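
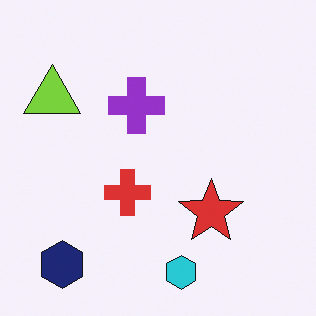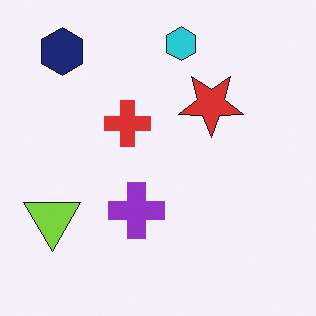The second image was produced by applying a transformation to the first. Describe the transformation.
The transformation is: flipped vertically (top ↔ bottom).

The cyan hexagon is in the bottom of the first image and the top of the second — shapes on opposite sides of the horizontal midline have swapped in a mirror flip.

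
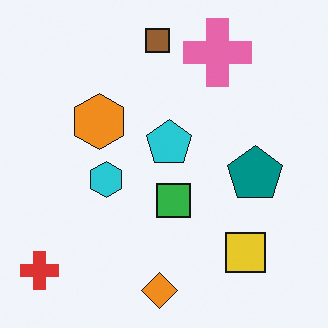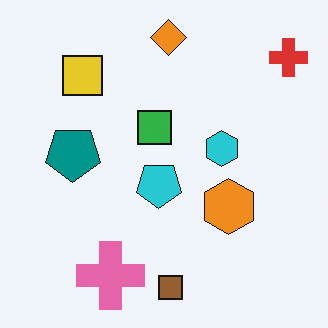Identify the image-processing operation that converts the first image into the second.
The transformation is: rotated 180°.

The red cross sits in the bottom-left of the first image and the top-right of the second — consistent with a whole-image 180° rotation.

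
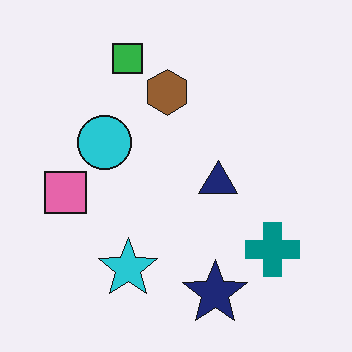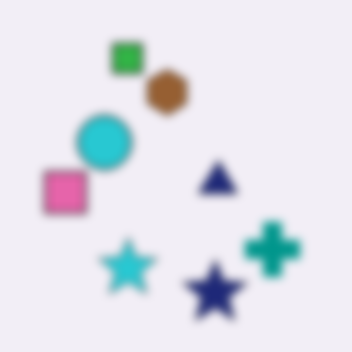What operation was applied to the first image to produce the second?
The image was noticeably gaussian-blurred.

Shape edges and outlines are uniformly softened across the whole image.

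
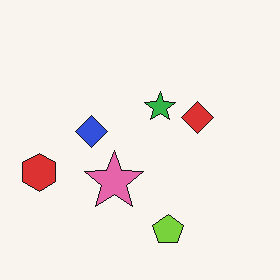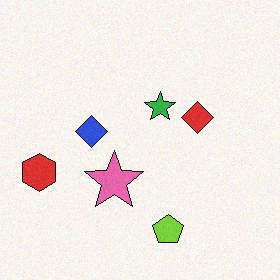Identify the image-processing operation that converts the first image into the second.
It was degraded with light additive noise.

Random speckle covers the whole image, including the flat background.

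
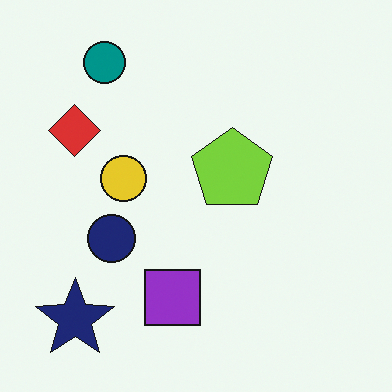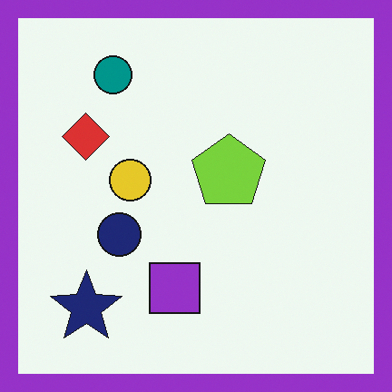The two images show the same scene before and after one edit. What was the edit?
Framed with a purple border.

A solid purple frame runs around the edge of the second image, with the content slightly shrunk inside it.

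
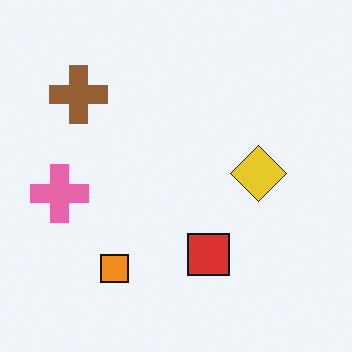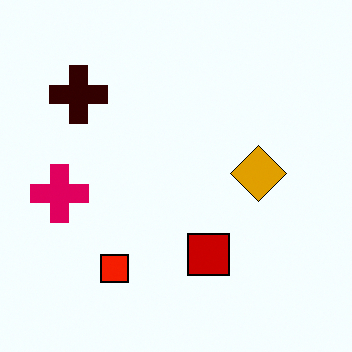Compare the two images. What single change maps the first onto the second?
The second image is the first boosted in contrast.

Tones are pushed away from mid-grey across the whole image — a global contrast change.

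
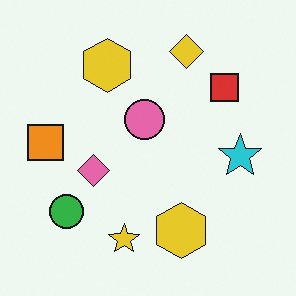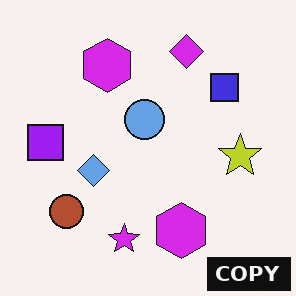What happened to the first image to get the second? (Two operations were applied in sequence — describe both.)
The transformation is: hue-shifted by a large amount, then watermarked with the text "COPY" in the lower-right corner.

Every shape's color has rotated by the same amount around the hue wheel — a uniform hue shift. A dark label reading "COPY" appears in the lower-right corner.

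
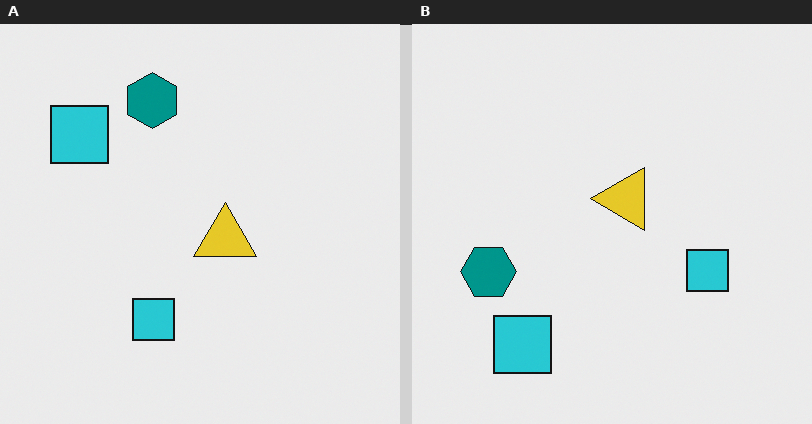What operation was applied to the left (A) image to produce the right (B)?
The transformation is: rotated 90° counter-clockwise.

The teal hexagon sits in the top of the left (A) image and the left of the right (B) — consistent with a whole-image 90° counter-clockwise rotation.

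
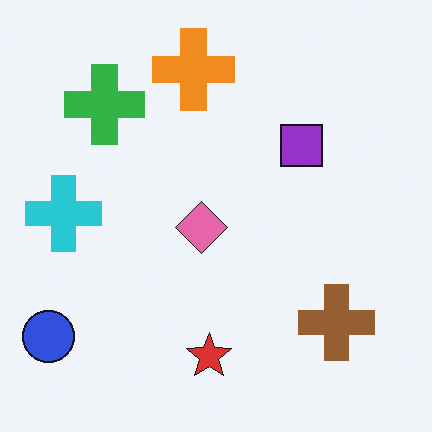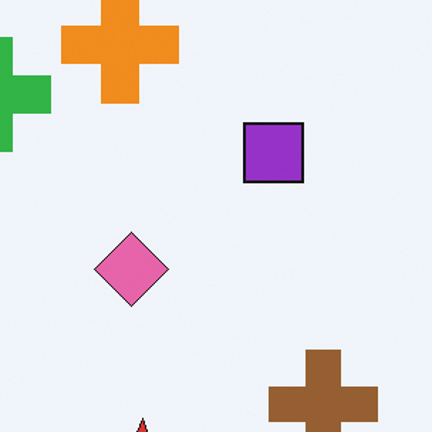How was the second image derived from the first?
The image was cropped slightly and scaled back up.

The visible shapes are larger and the field of view is narrower; shapes near the original edges may be partly or wholly outside the frame — a crop-and-rescale.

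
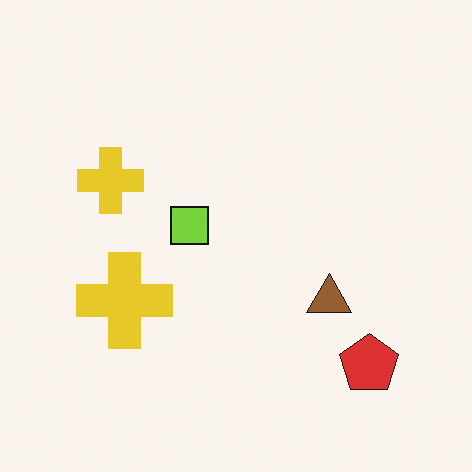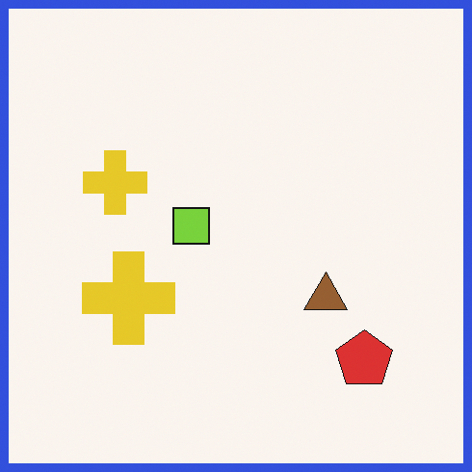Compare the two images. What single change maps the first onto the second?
This is the original image framed with a blue border.

A solid blue frame runs around the edge of the second image, with the content slightly shrunk inside it.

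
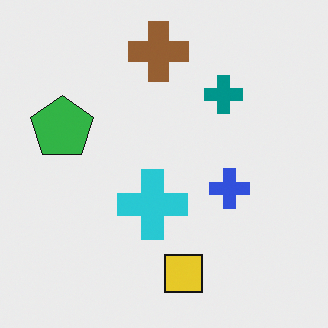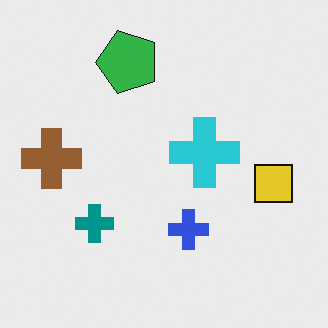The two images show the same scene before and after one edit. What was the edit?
The transformation is: transposed (reflected across the top-left ↔ bottom-right diagonal).

Shapes have swapped their row and column positions — what was in the top-right is now in the bottom-left — a diagonal reflection.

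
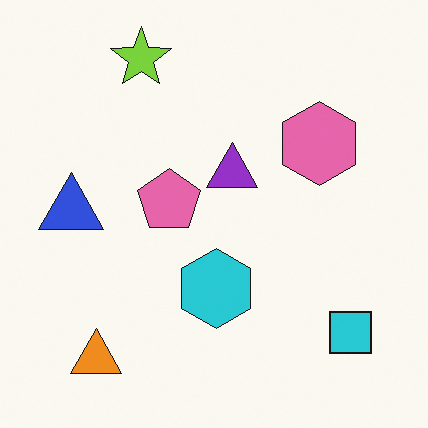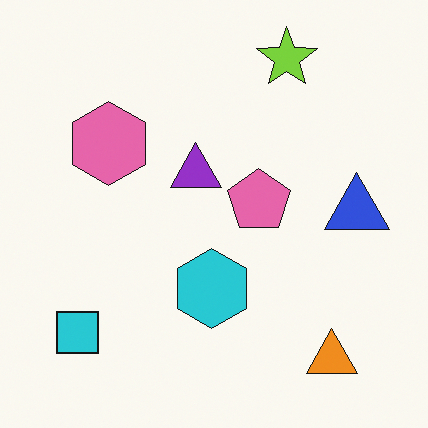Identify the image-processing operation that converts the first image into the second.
Flipped horizontally (left ↔ right).

The blue triangle is in the left of the first image and the right of the second — shapes on opposite sides of the vertical midline have swapped in a mirror flip.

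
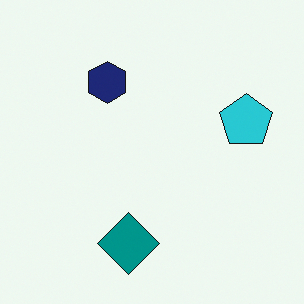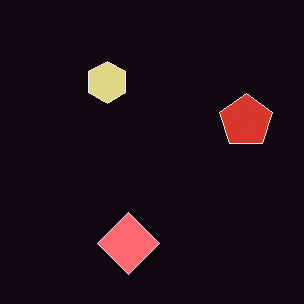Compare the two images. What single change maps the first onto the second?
The image was color-inverted (negative).

The light background has become dark and every shape's color is its complement — a photographic negative.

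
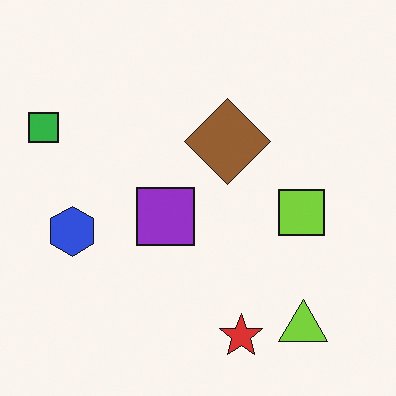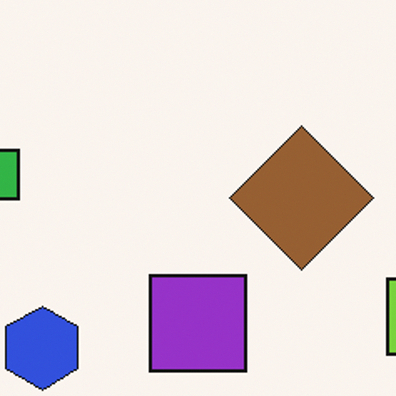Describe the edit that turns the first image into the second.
The second image is the first cropped tightly and scaled back up.

The visible shapes are larger and the field of view is narrower; shapes near the original edges may be partly or wholly outside the frame — a crop-and-rescale.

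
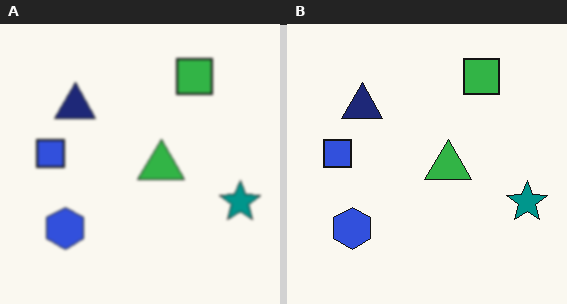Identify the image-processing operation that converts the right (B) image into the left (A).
Given a subtle gaussian blur.

Shape edges and outlines are uniformly softened across the whole image.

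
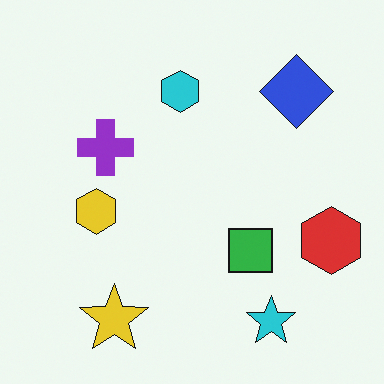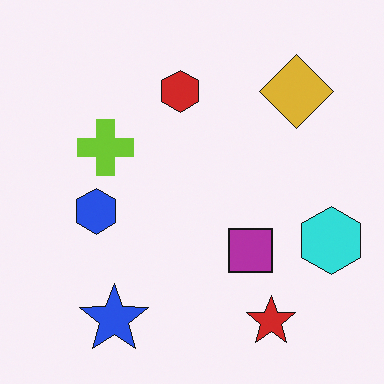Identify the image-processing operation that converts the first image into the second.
The second image is the first hue-shifted by a large amount.

Every shape's color has rotated by the same amount around the hue wheel — a uniform hue shift.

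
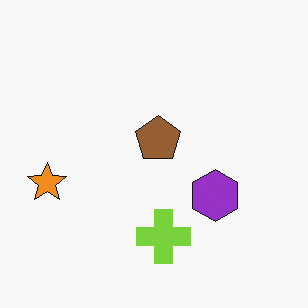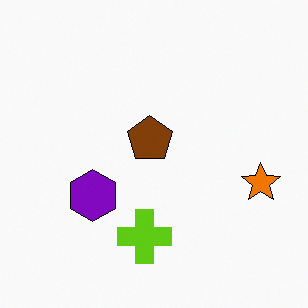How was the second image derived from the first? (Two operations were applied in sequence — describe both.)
It was flipped horizontally (left ↔ right), then given slightly increased contrast.

The orange star is in the left of the first image and the right of the second — shapes on opposite sides of the vertical midline have swapped in a mirror flip. Tones are pushed away from mid-grey across the whole image — a global contrast change.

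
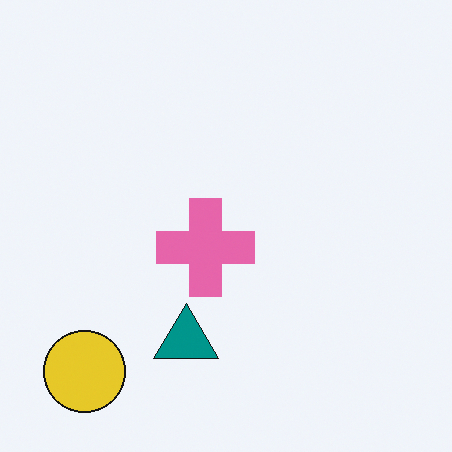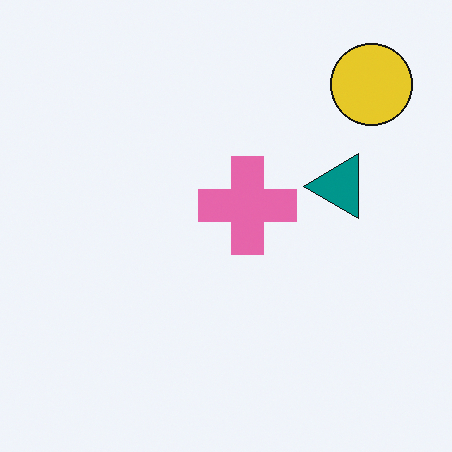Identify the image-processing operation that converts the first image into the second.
The transformation is: transposed (reflected across the top-left ↔ bottom-right diagonal).

Shapes have swapped their row and column positions — what was in the top-right is now in the bottom-left — a diagonal reflection.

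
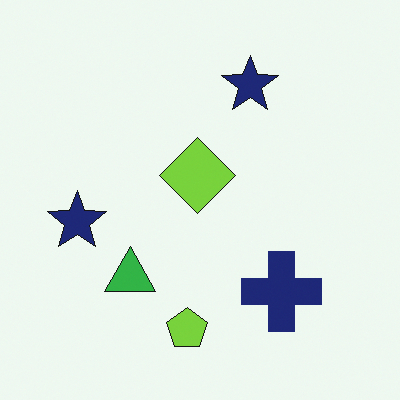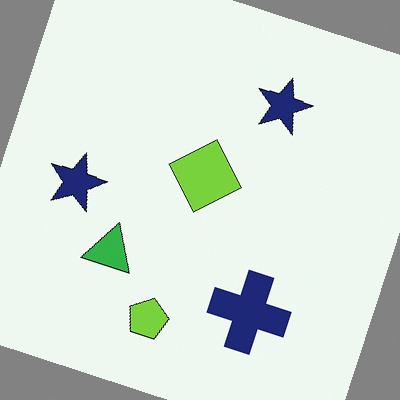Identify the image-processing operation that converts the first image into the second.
The image was rotated clockwise by a clearly visible amount.

Every shape is tilted by the same angle and the image corners show triangular fill wedges — a whole-image rotation by a non-right angle.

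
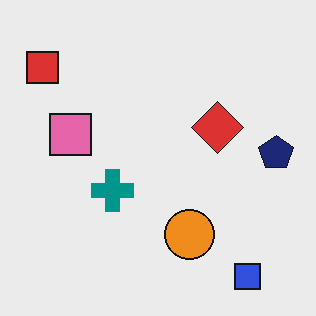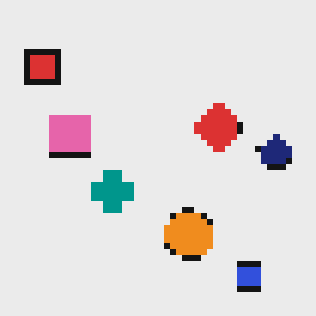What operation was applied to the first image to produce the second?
The transformation is: moderately pixelated.

Shapes are reduced to large square blocks; fine edges and outlines are lost — a downscale-then-upscale (mosaic) effect.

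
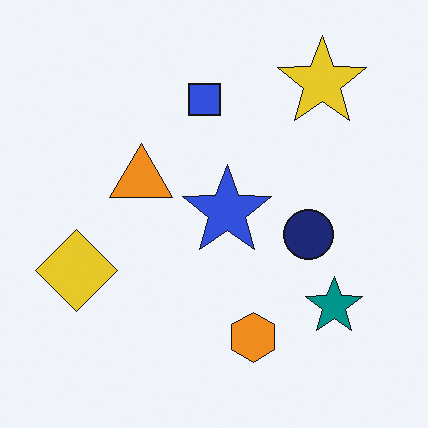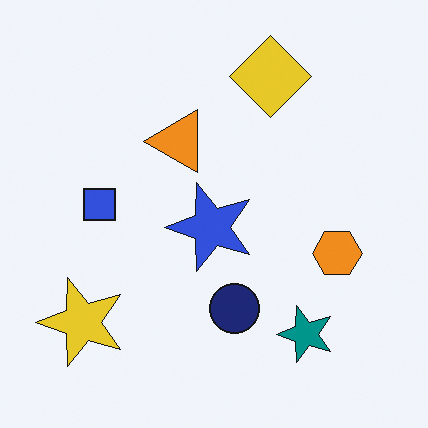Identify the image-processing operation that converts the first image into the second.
It was transposed (reflected across the top-left ↔ bottom-right diagonal).

Shapes have swapped their row and column positions — what was in the top-right is now in the bottom-left — a diagonal reflection.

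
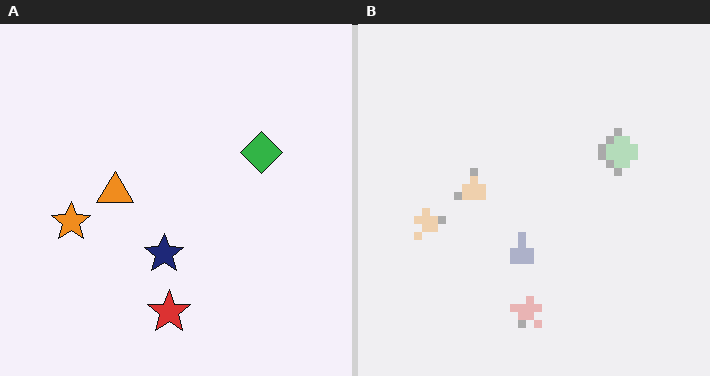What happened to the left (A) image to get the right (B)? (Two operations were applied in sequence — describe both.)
The image was washed out (contrast reduced), then pixelated into visible square blocks.

Tones are pushed toward mid-grey across the whole image — a global contrast change. Shapes are reduced to large square blocks; fine edges and outlines are lost — a downscale-then-upscale (mosaic) effect.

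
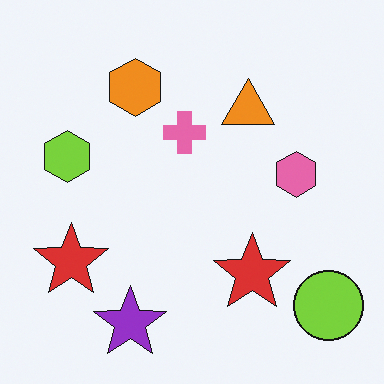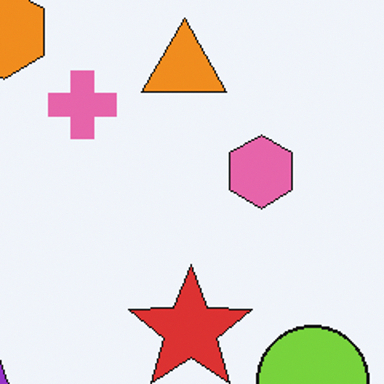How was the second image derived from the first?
This is the original image cropped to a modestly smaller region and rescaled.

The visible shapes are larger and the field of view is narrower; shapes near the original edges may be partly or wholly outside the frame — a crop-and-rescale.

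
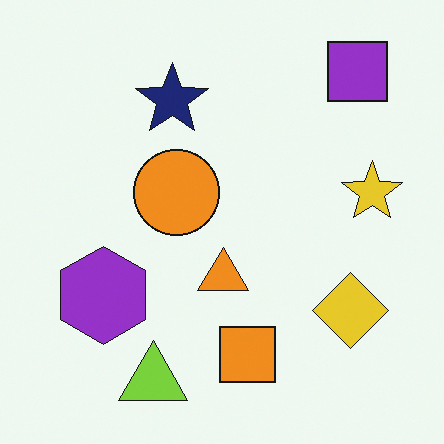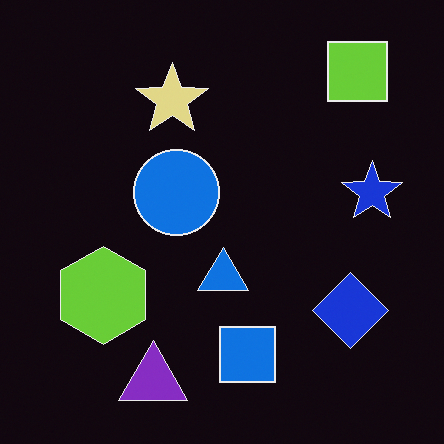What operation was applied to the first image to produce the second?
Color-inverted (negative).

The light background has become dark and every shape's color is its complement — a photographic negative.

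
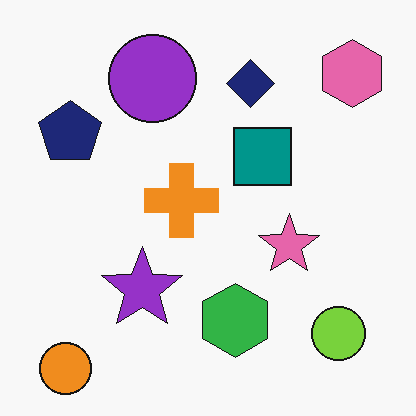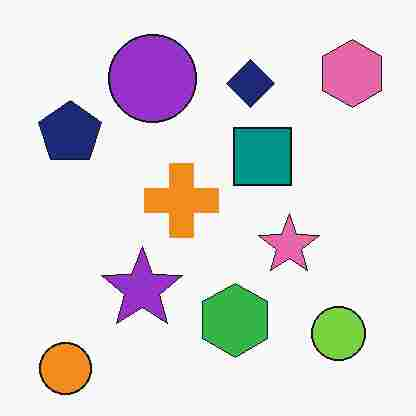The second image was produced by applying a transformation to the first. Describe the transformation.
The image was heavily JPEG-compressed with obvious blocking artifacts.

Blocky 8×8 compression artifacts appear around shape edges and the flat background shows ringing — characteristic JPEG degradation.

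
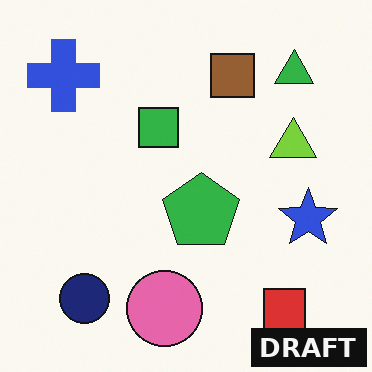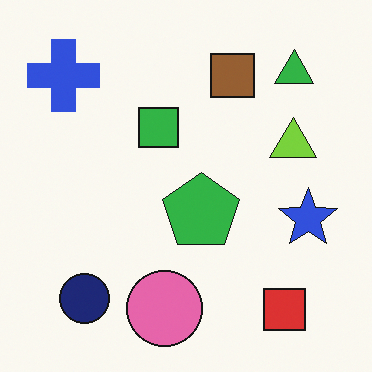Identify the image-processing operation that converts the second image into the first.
Watermarked with the text "DRAFT" in the lower-right corner.

A dark label reading "DRAFT" appears in the lower-right corner.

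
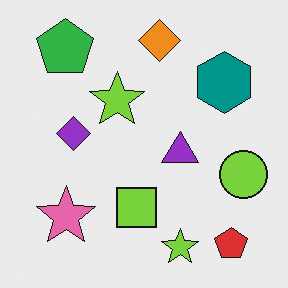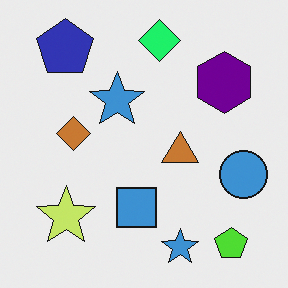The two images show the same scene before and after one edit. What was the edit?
This is the original image hue-shifted by a moderate amount.

Every shape's color has rotated by the same amount around the hue wheel — a uniform hue shift.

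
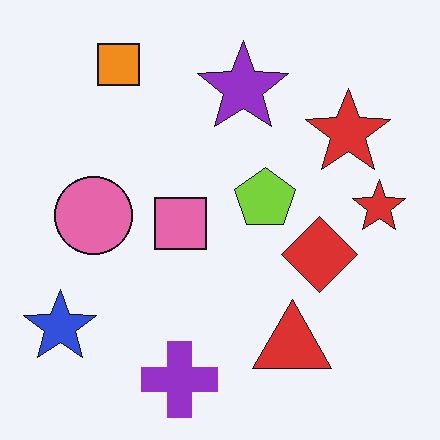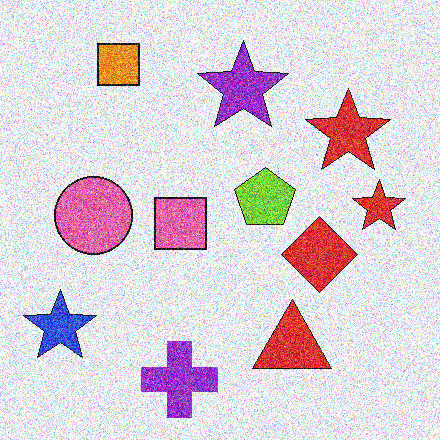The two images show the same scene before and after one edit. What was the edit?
The image was degraded with strong gaussian noise.

Random speckle covers the whole image, including the flat background.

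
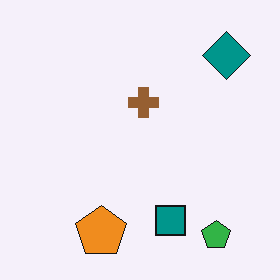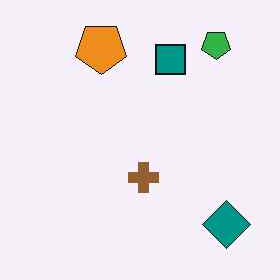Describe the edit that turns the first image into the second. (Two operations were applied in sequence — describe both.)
The second image is the first JPEG-compressed with visible artifacts, then flipped vertically (top ↔ bottom).

Blocky 8×8 compression artifacts appear around shape edges and the flat background shows ringing — characteristic JPEG degradation. The green pentagon is in the bottom-right of the first image and the top-right of the second — shapes on opposite sides of the horizontal midline have swapped in a mirror flip.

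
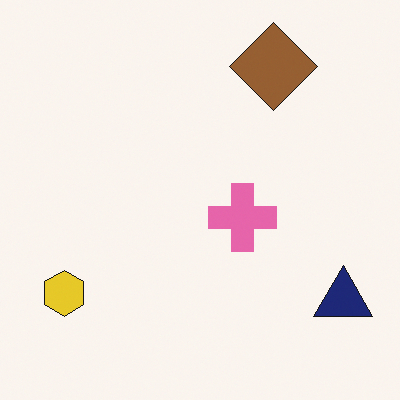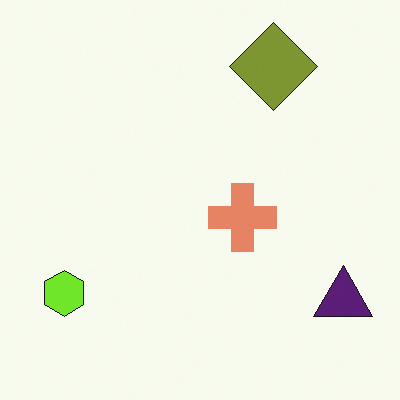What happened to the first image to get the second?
The second image is the first hue-shifted slightly.

Every shape's color has rotated by the same amount around the hue wheel — a uniform hue shift.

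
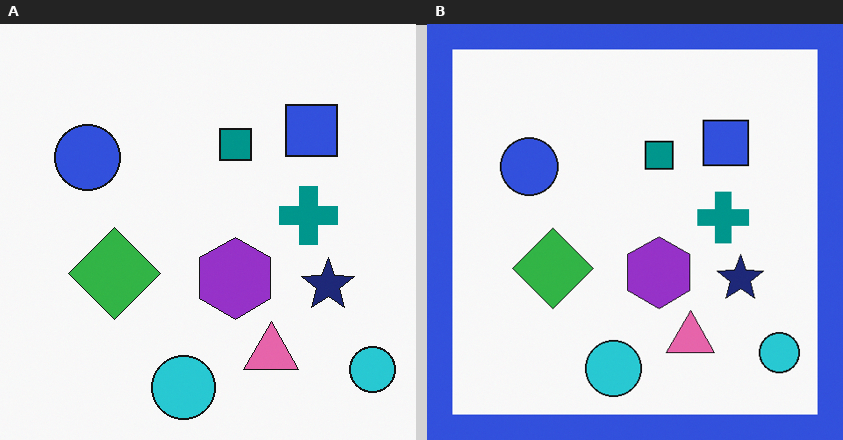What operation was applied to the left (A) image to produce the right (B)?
Framed with a blue border.

A solid blue frame runs around the edge of the right (B) image, with the content slightly shrunk inside it.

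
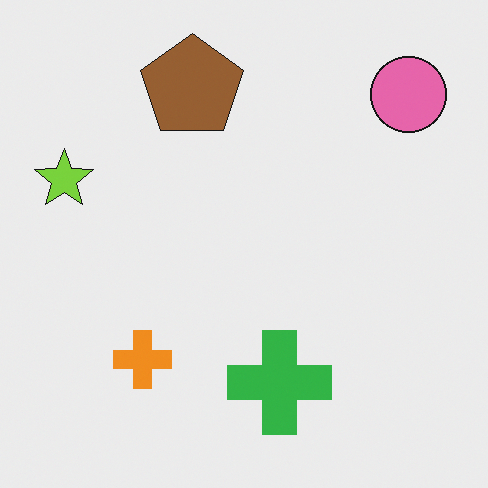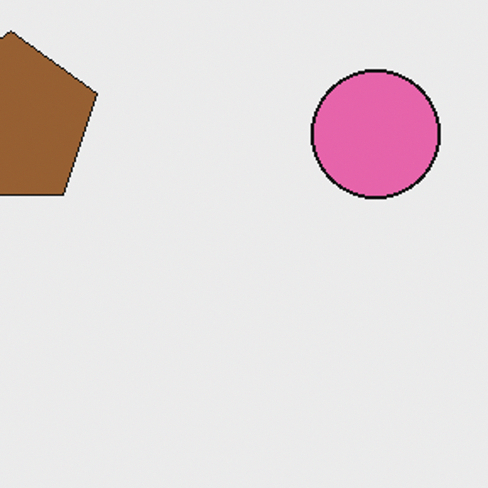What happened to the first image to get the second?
This is the original image cropped to a noticeably smaller region and rescaled.

The visible shapes are larger and the field of view is narrower; shapes near the original edges may be partly or wholly outside the frame — a crop-and-rescale.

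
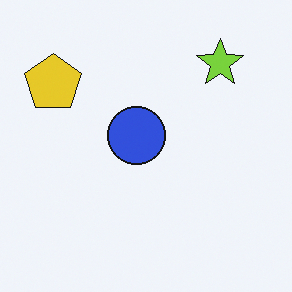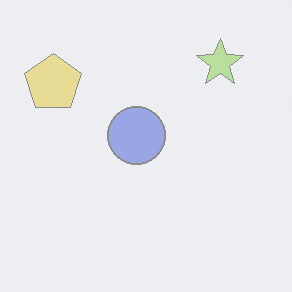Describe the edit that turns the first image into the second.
It was washed out (contrast reduced).

Tones are pushed toward mid-grey across the whole image — a global contrast change.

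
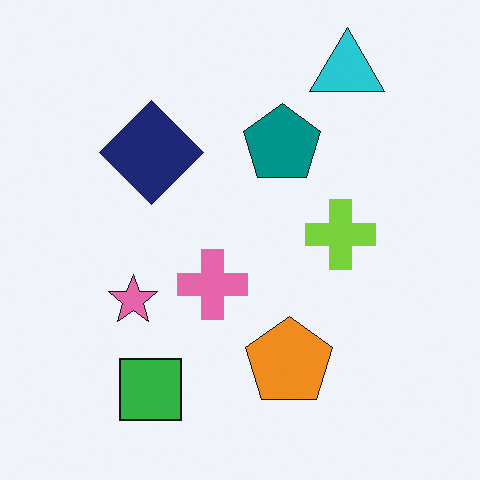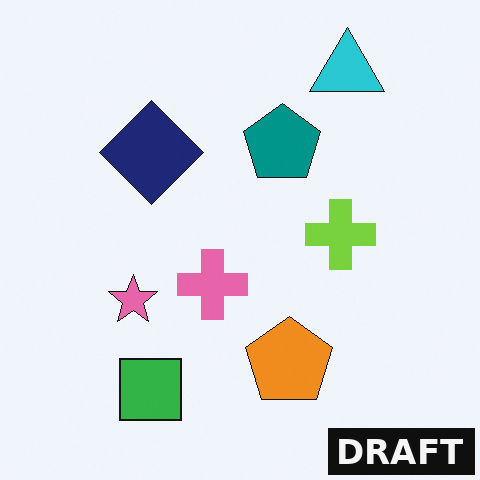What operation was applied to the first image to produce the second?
It was watermarked with the text "DRAFT" in the lower-right corner.

A dark label reading "DRAFT" appears in the lower-right corner.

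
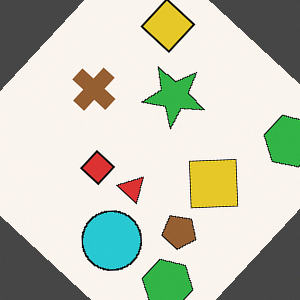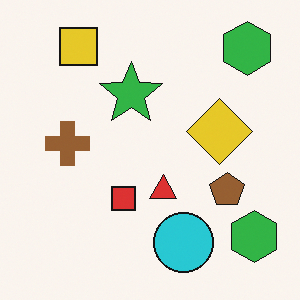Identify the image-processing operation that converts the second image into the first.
The image was rotated clockwise by a large amount — several tens of degrees.

Every shape is tilted by the same angle and the image corners show triangular fill wedges — a whole-image rotation by a non-right angle.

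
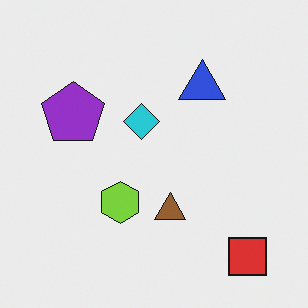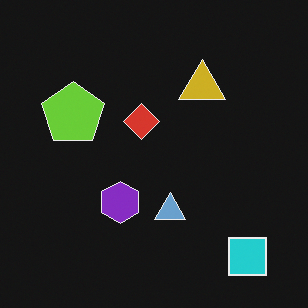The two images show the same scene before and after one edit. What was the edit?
The second image is the first color-inverted (negative).

The light background has become dark and every shape's color is its complement — a photographic negative.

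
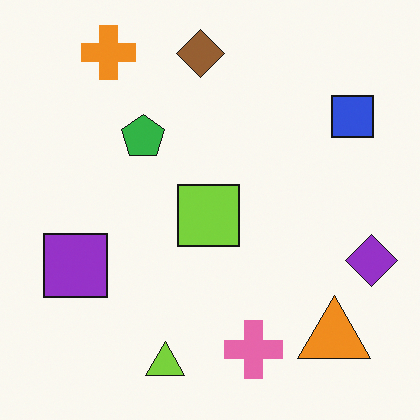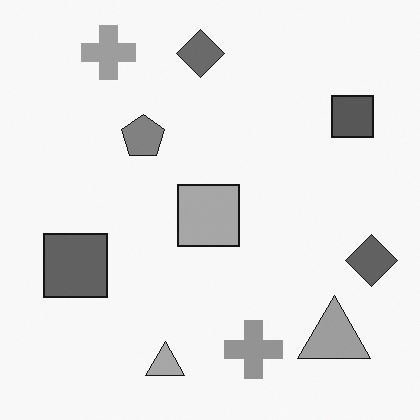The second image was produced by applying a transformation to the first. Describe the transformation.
The image was converted to grayscale.

All color is removed — every shape is now a shade of grey.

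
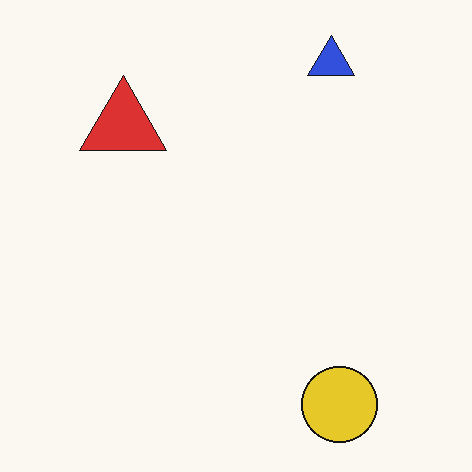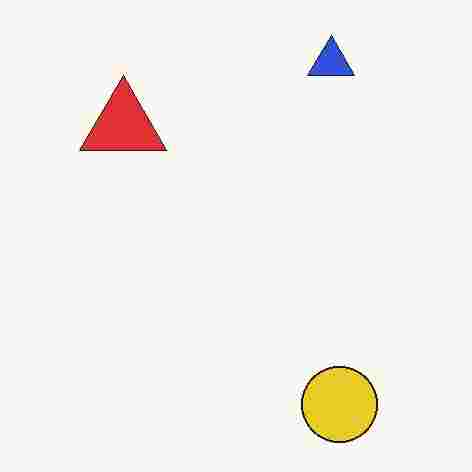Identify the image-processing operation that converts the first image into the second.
This is the original image degraded with heavy JPEG compression.

Blocky 8×8 compression artifacts appear around shape edges and the flat background shows ringing — characteristic JPEG degradation.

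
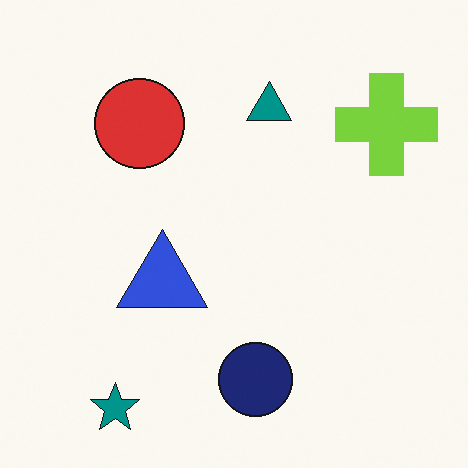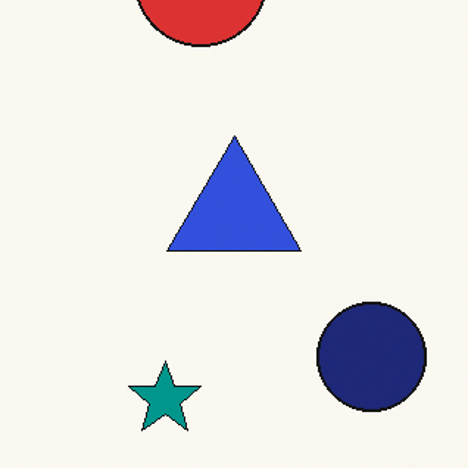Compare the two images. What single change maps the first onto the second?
Cropped slightly and scaled back up.

The visible shapes are larger and the field of view is narrower; shapes near the original edges may be partly or wholly outside the frame — a crop-and-rescale.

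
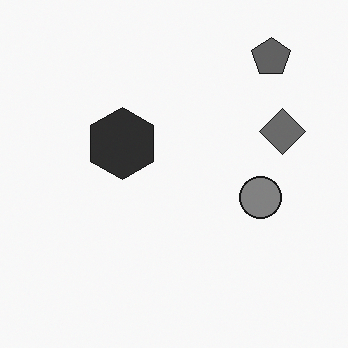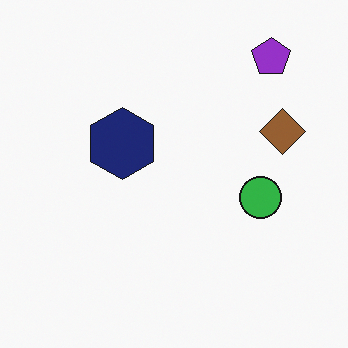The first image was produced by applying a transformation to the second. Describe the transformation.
The transformation is: converted to grayscale.

All color is removed — every shape is now a shade of grey.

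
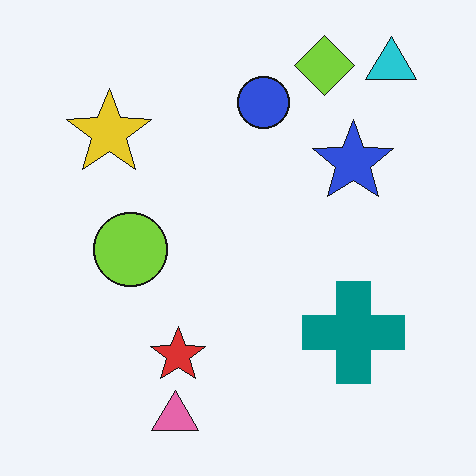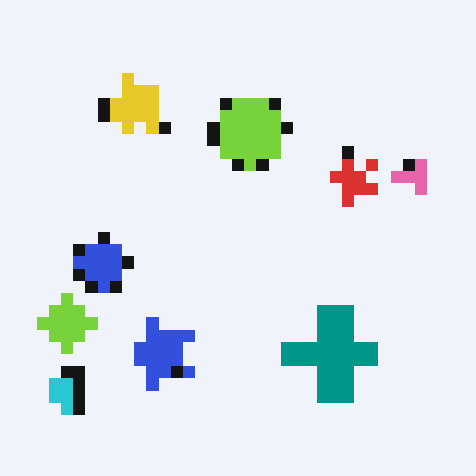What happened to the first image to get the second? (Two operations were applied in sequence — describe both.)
It was transposed (reflected across the top-left ↔ bottom-right diagonal), then coarsely pixelated.

Shapes have swapped their row and column positions — what was in the top-right is now in the bottom-left — a diagonal reflection. Shapes are reduced to large square blocks; fine edges and outlines are lost — a downscale-then-upscale (mosaic) effect.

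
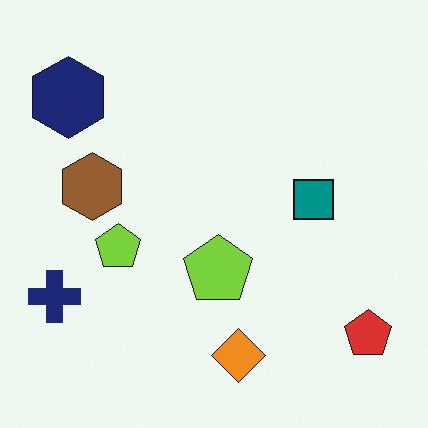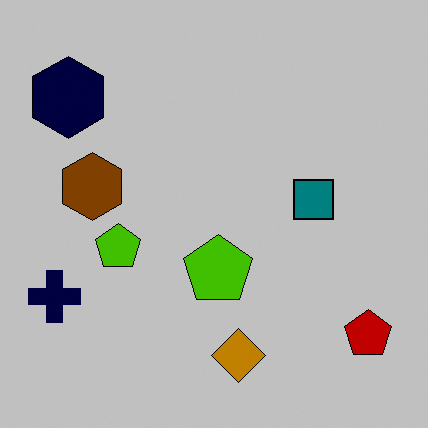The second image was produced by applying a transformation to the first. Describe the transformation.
Heavily posterized to just a handful of flat colors.

Each flat color has snapped to a coarser quantized level — most visibly, the near-white background has dropped to a flat grey.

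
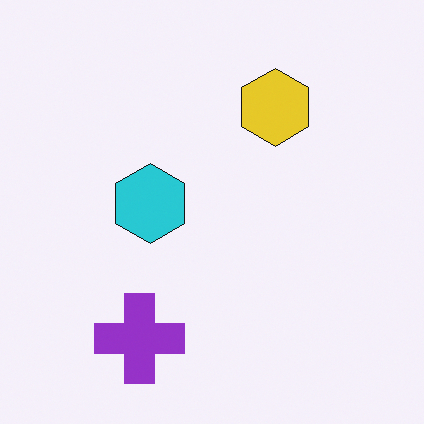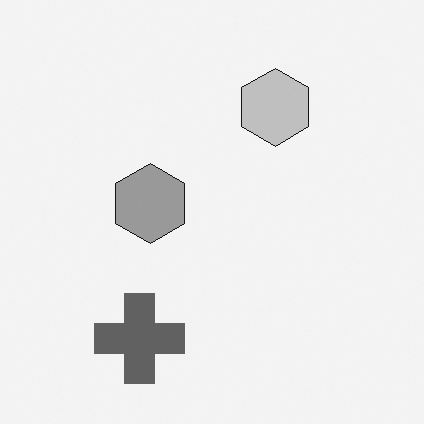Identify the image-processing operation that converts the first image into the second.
It was converted to grayscale.

All color is removed — every shape is now a shade of grey.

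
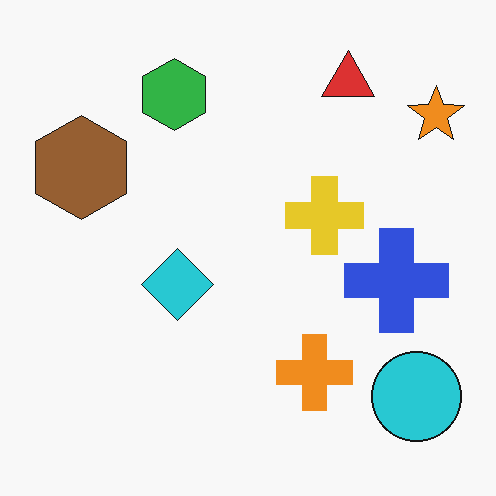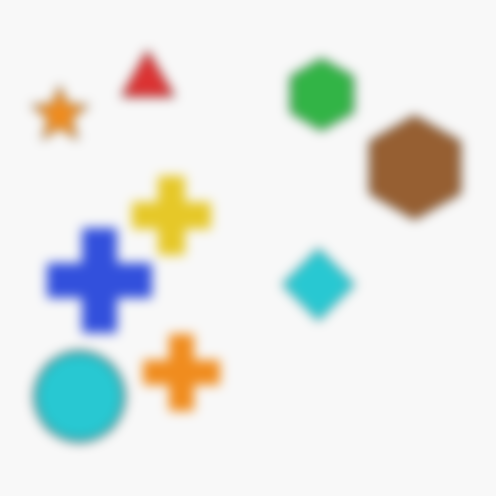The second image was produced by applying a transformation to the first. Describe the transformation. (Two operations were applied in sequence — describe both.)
The transformation is: heavily blurred, then flipped horizontally (left ↔ right).

Shape edges and outlines are uniformly softened across the whole image. The orange star is in the top-right of the first image and the top-left of the second — shapes on opposite sides of the vertical midline have swapped in a mirror flip.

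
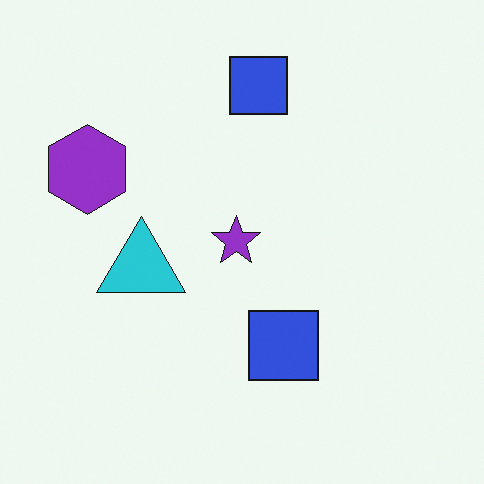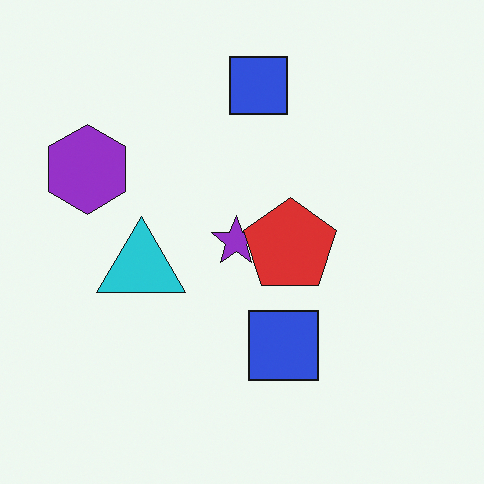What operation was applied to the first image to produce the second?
The second image is the first overlaid with an additional red pentagon.

A red pentagon appears in the second image that is absent from the first.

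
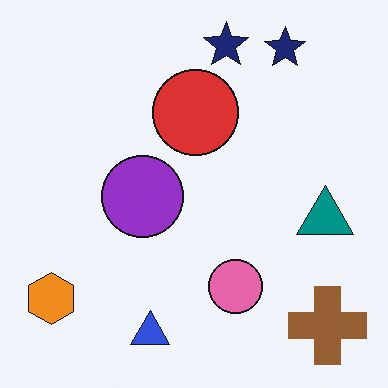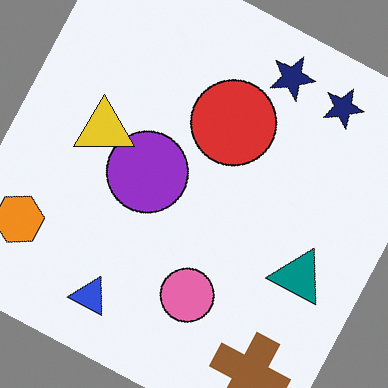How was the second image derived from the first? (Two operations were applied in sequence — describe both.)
The image was rotated clockwise by a clearly visible amount, then overlaid with an additional yellow triangle.

Every shape is tilted by the same angle and the image corners show triangular fill wedges — a whole-image rotation by a non-right angle. A yellow triangle appears in the second image that is absent from the first.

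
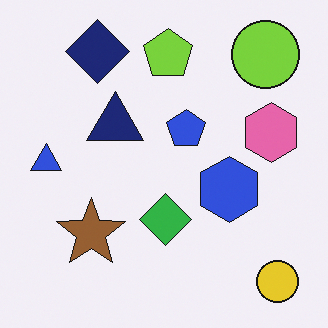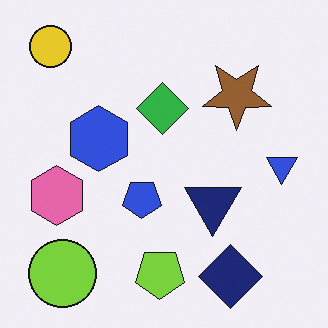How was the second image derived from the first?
The second image is the first rotated 180°.

The yellow circle sits in the bottom-right of the first image and the top-left of the second — consistent with a whole-image 180° rotation.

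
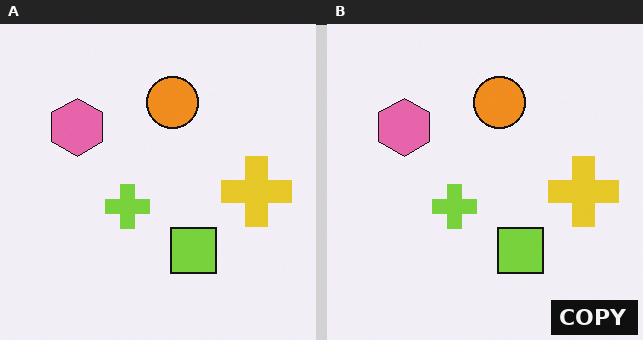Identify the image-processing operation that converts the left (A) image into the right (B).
The image was watermarked with the text "COPY" in the lower-right corner.

A dark label reading "COPY" appears in the lower-right corner.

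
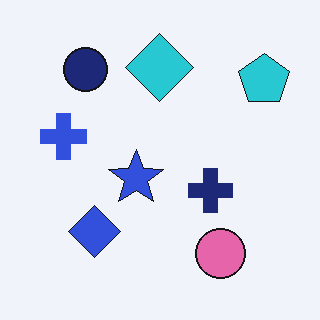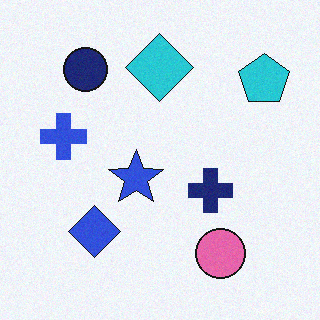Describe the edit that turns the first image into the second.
Degraded with light additive noise.

Random speckle covers the whole image, including the flat background.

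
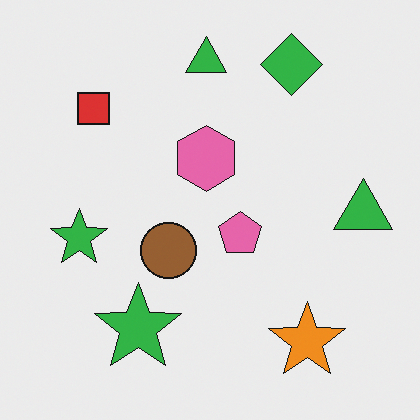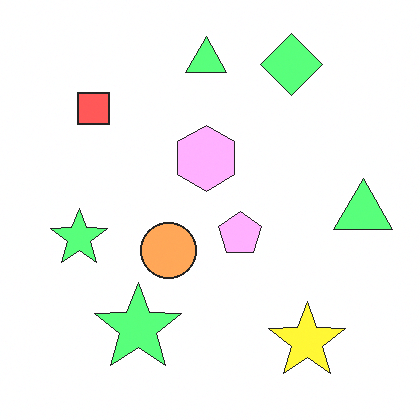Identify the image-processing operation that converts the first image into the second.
The second image is the first noticeably brightened.

Every pixel — background and shapes alike — is uniformly brightened.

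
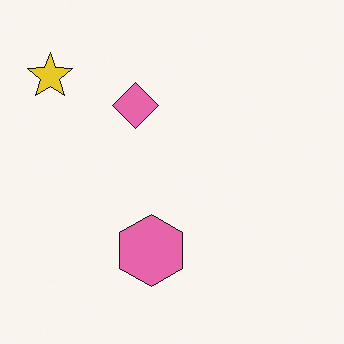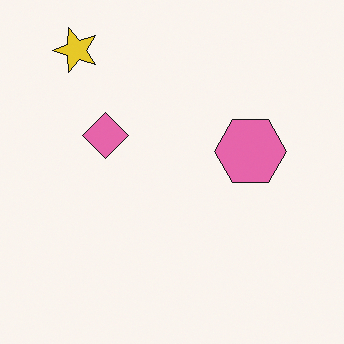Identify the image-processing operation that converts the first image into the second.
The transformation is: transposed (reflected across the top-left ↔ bottom-right diagonal).

Shapes have swapped their row and column positions — what was in the top-right is now in the bottom-left — a diagonal reflection.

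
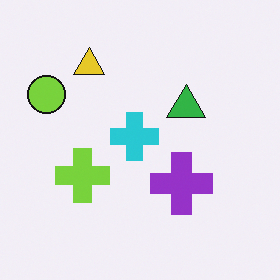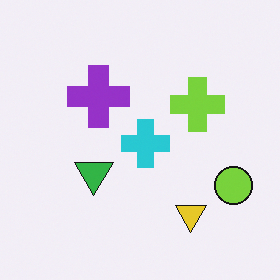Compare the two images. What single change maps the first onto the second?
The transformation is: rotated 180°.

The lime circle sits in the left of the first image and the right of the second — consistent with a whole-image 180° rotation.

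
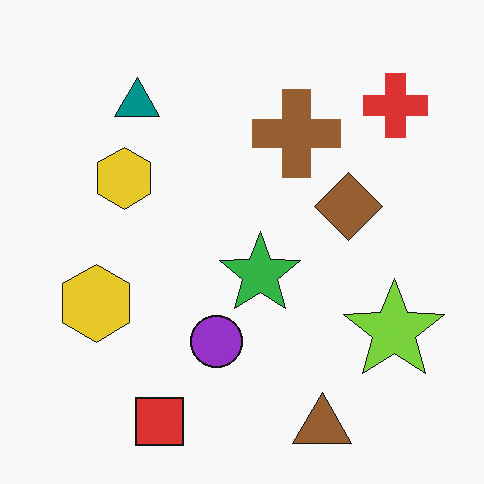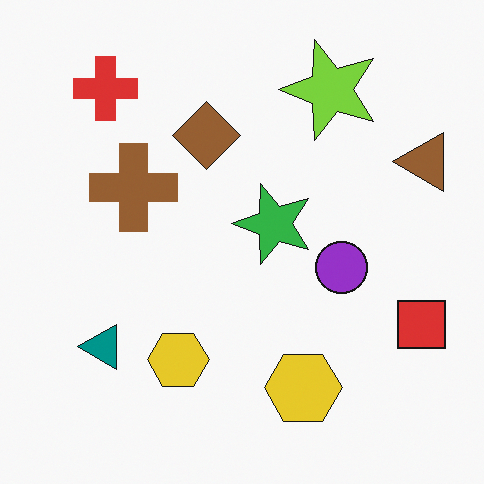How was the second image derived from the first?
The transformation is: rotated 90° counter-clockwise.

The red cross sits in the top-right of the first image and the top-left of the second — consistent with a whole-image 90° counter-clockwise rotation.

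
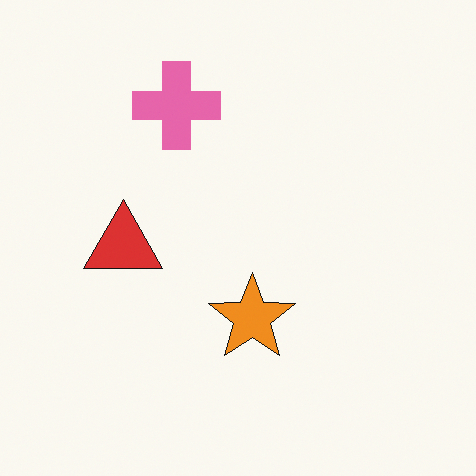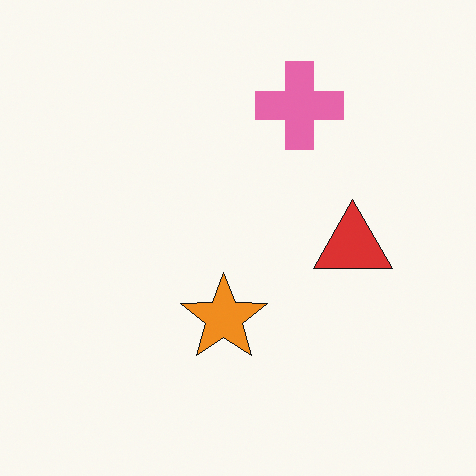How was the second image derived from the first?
The second image is the first flipped horizontally (left ↔ right).

The red triangle is in the left of the first image and the right of the second — shapes on opposite sides of the vertical midline have swapped in a mirror flip.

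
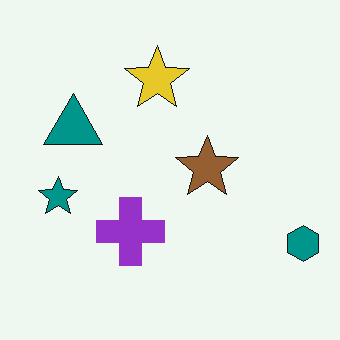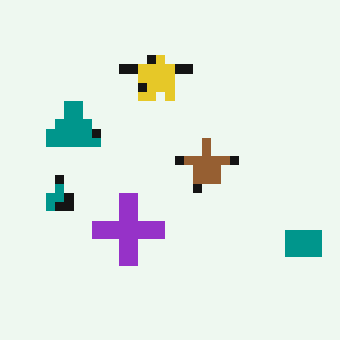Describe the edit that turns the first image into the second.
This is the original image coarsely pixelated.

Shapes are reduced to large square blocks; fine edges and outlines are lost — a downscale-then-upscale (mosaic) effect.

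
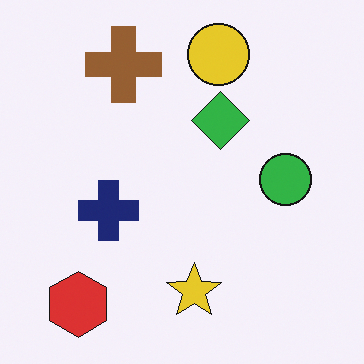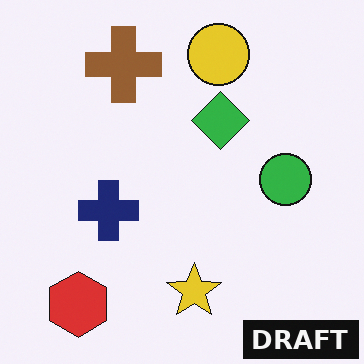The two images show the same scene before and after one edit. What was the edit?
This is the original image watermarked with the text "DRAFT" in the lower-right corner.

A dark label reading "DRAFT" appears in the lower-right corner.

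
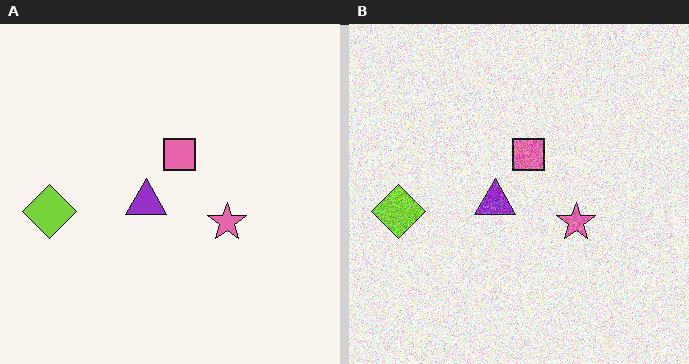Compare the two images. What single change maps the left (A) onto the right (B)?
Degraded with strong gaussian noise.

Random speckle covers the whole image, including the flat background.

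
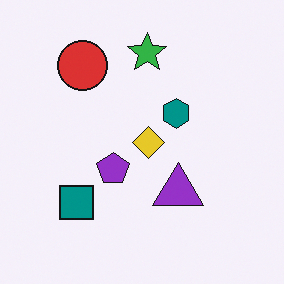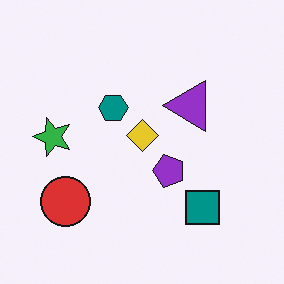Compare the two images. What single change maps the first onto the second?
The image was rotated 90° counter-clockwise.

The red circle sits in the top-left of the first image and the bottom-left of the second — consistent with a whole-image 90° counter-clockwise rotation.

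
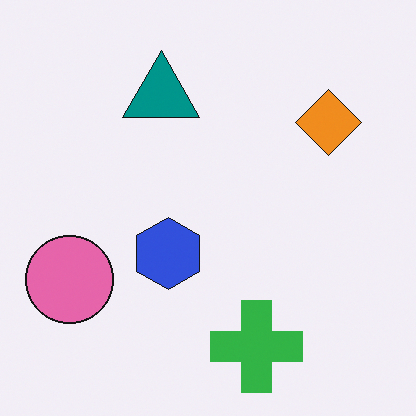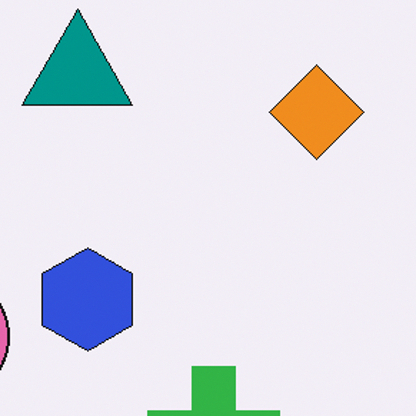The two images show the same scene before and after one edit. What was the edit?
Cropped to a modestly smaller region and rescaled.

The visible shapes are larger and the field of view is narrower; shapes near the original edges may be partly or wholly outside the frame — a crop-and-rescale.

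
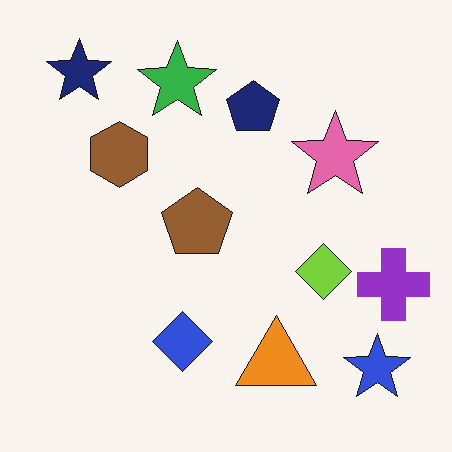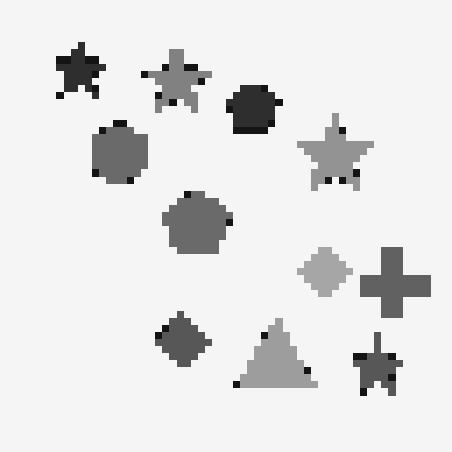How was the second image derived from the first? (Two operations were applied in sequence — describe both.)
The image was converted to grayscale, then moderately pixelated.

All color is removed — every shape is now a shade of grey. Shapes are reduced to large square blocks; fine edges and outlines are lost — a downscale-then-upscale (mosaic) effect.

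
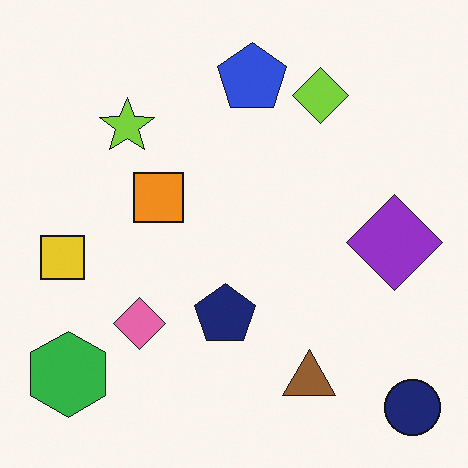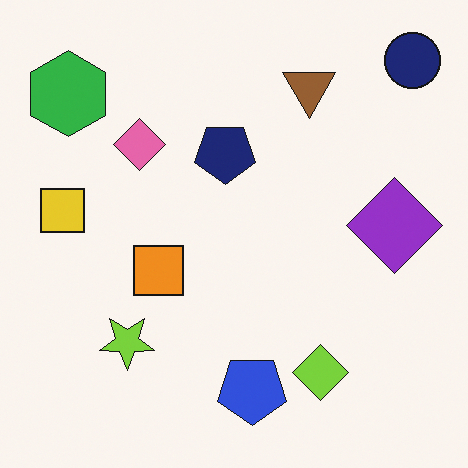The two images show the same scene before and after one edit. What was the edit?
The image was flipped vertically (top ↔ bottom).

The navy circle is in the bottom-right of the first image and the top-right of the second — shapes on opposite sides of the horizontal midline have swapped in a mirror flip.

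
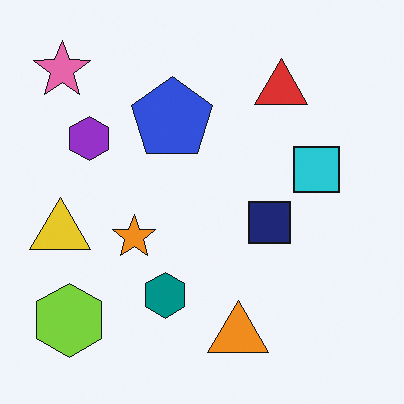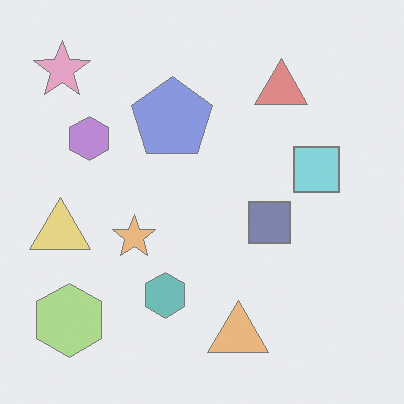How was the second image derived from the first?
This is the original image given much lower contrast.

Tones are pushed toward mid-grey across the whole image — a global contrast change.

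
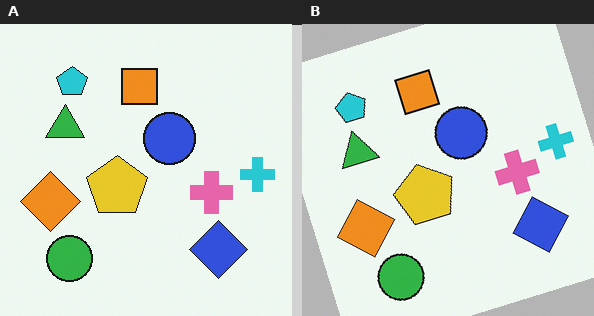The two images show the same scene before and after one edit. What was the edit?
This is the original image rotated counter-clockwise by a moderate amount.

Every shape is tilted by the same angle and the image corners show triangular fill wedges — a whole-image rotation by a non-right angle.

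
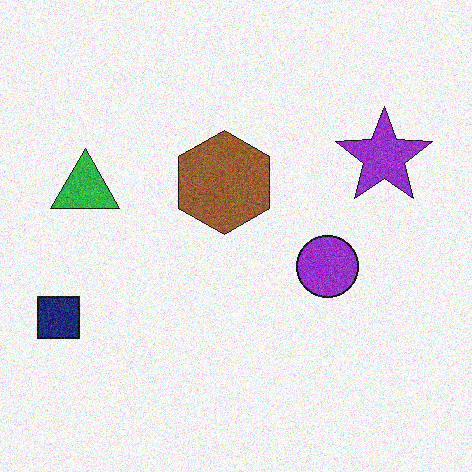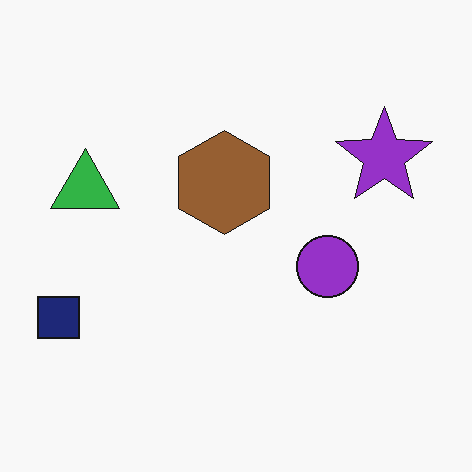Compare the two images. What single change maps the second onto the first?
This is the original image degraded with visible gaussian noise.

Random speckle covers the whole image, including the flat background.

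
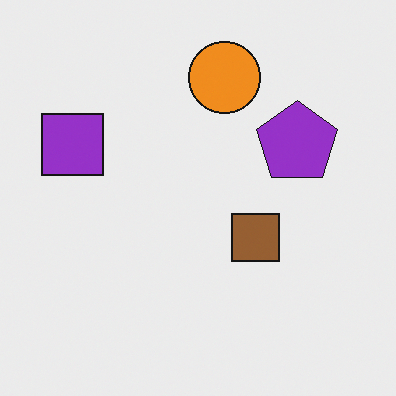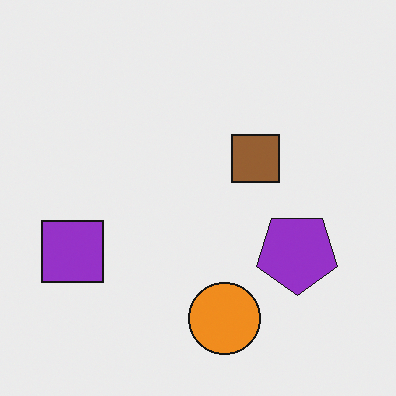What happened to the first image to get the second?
The image was flipped vertically (top ↔ bottom).

The orange circle is in the top of the first image and the bottom of the second — shapes on opposite sides of the horizontal midline have swapped in a mirror flip.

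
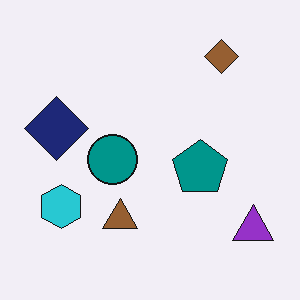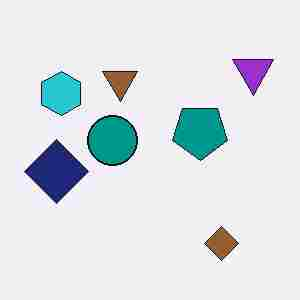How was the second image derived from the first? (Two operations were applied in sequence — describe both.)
Flipped vertically (top ↔ bottom), then heavily JPEG-compressed with obvious blocking artifacts.

The brown diamond is in the top-right of the first image and the bottom-right of the second — shapes on opposite sides of the horizontal midline have swapped in a mirror flip. Blocky 8×8 compression artifacts appear around shape edges and the flat background shows ringing — characteristic JPEG degradation.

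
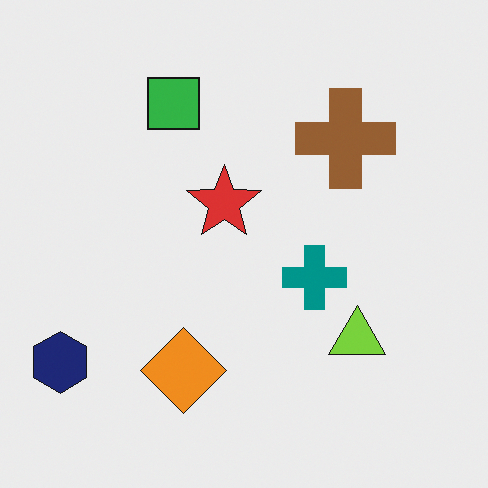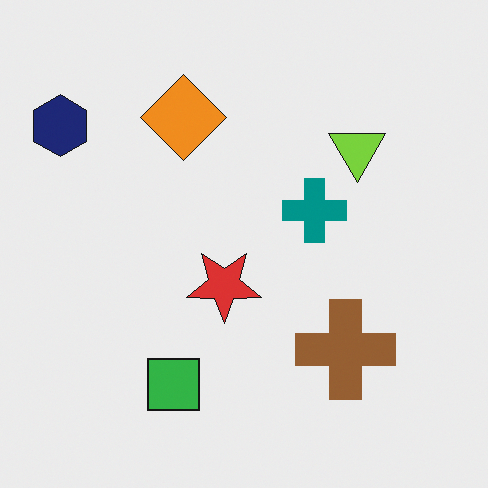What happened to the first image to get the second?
The image was flipped vertically (top ↔ bottom).

The green square is in the top of the first image and the bottom of the second — shapes on opposite sides of the horizontal midline have swapped in a mirror flip.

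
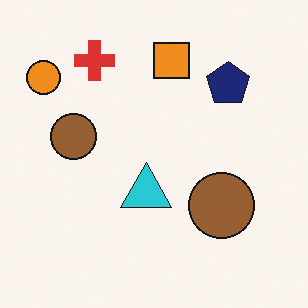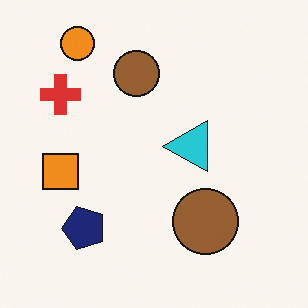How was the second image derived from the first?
This is the original image transposed (reflected across the top-left ↔ bottom-right diagonal).

Shapes have swapped their row and column positions — what was in the top-right is now in the bottom-left — a diagonal reflection.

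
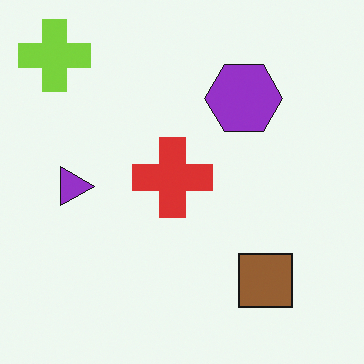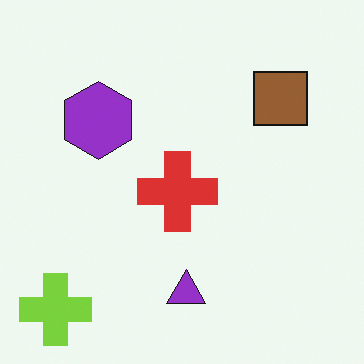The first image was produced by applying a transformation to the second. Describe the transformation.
The transformation is: rotated 90° clockwise.

The lime cross sits in the bottom-left of the second image and the top-left of the first — consistent with a whole-image 90° clockwise rotation.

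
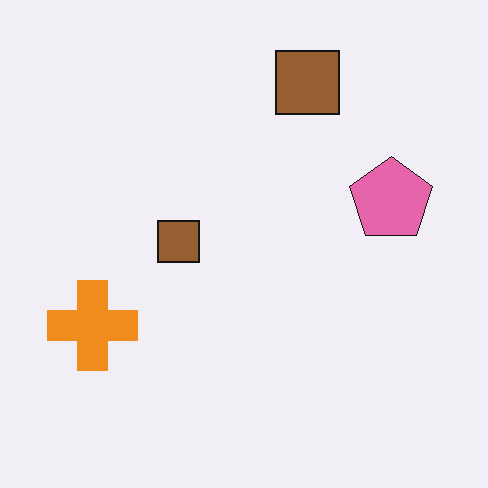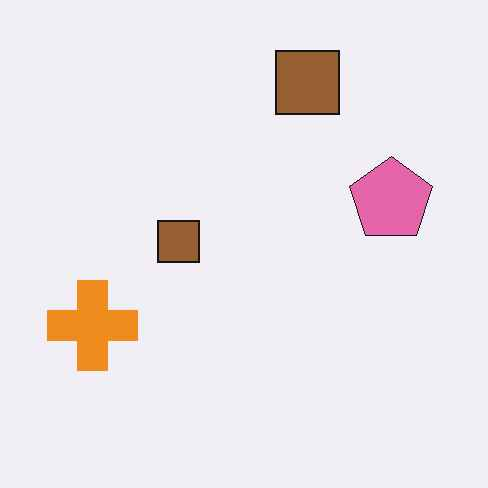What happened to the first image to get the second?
The second image is the first JPEG-compressed with visible artifacts.

Blocky 8×8 compression artifacts appear around shape edges and the flat background shows ringing — characteristic JPEG degradation.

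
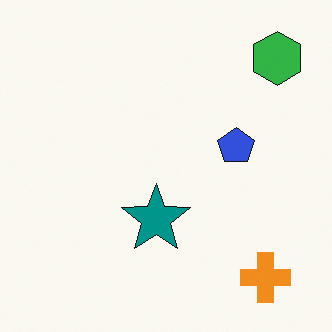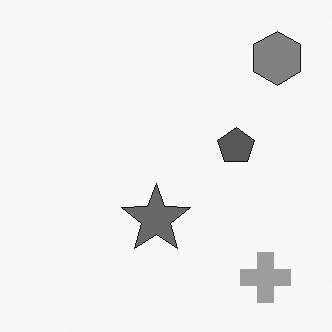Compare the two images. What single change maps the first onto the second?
The second image is the first converted to grayscale.

All color is removed — every shape is now a shade of grey.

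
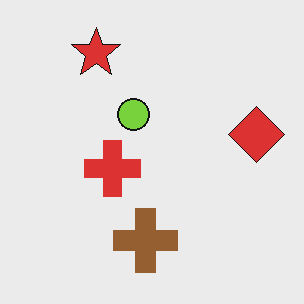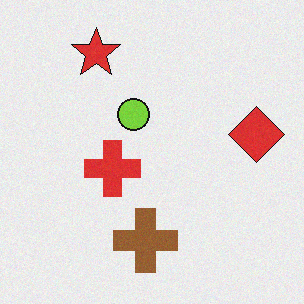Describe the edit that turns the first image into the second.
This is the original image degraded with light additive noise.

Random speckle covers the whole image, including the flat background.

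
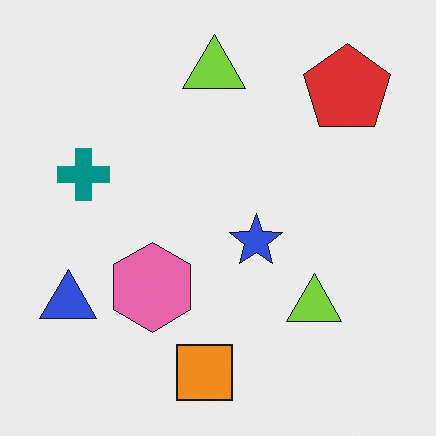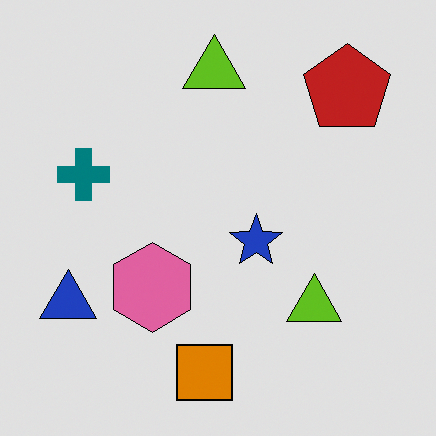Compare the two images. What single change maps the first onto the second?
Posterized to a reduced palette.

Each flat color has snapped to a coarser quantized level — most visibly, the near-white background has dropped to a flat grey.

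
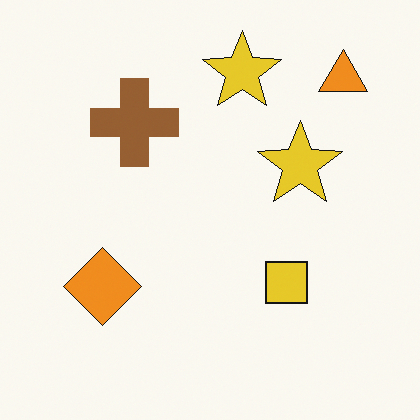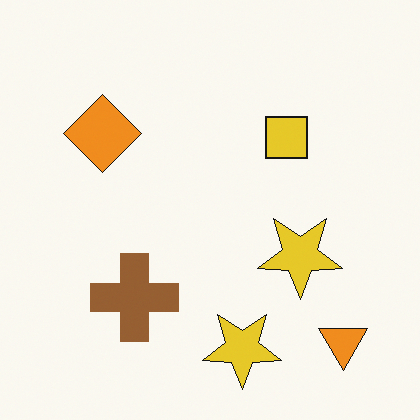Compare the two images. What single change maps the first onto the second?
This is the original image flipped vertically (top ↔ bottom).

The orange triangle is in the top-right of the first image and the bottom-right of the second — shapes on opposite sides of the horizontal midline have swapped in a mirror flip.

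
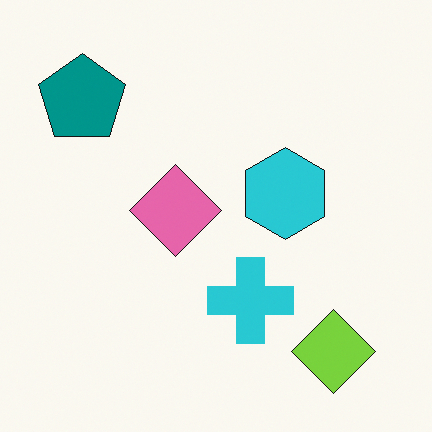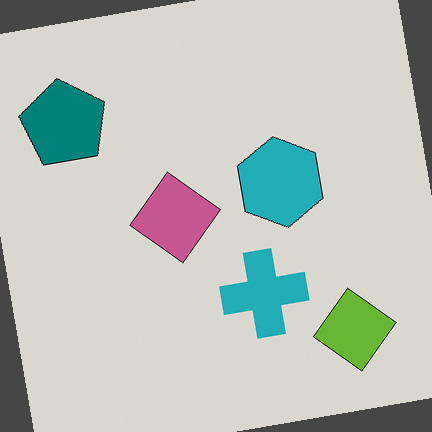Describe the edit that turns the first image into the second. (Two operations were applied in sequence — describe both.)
Darkened a little, then rotated counter-clockwise by a few degrees.

Every pixel — background and shapes alike — is uniformly darkened. Every shape is tilted by the same angle and the image corners show triangular fill wedges — a whole-image rotation by a non-right angle.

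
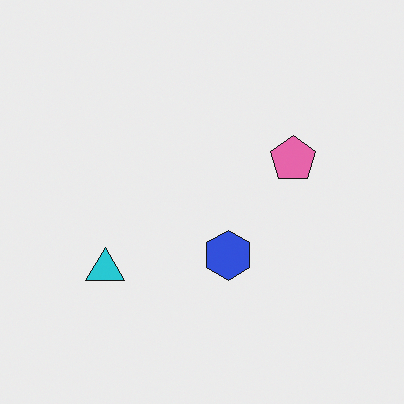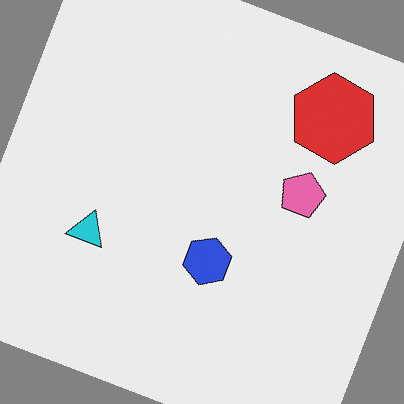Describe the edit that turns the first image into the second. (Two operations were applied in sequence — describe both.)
The second image is the first rotated clockwise by a moderate amount, then overlaid with an additional red hexagon.

Every shape is tilted by the same angle and the image corners show triangular fill wedges — a whole-image rotation by a non-right angle. A red hexagon appears in the second image that is absent from the first.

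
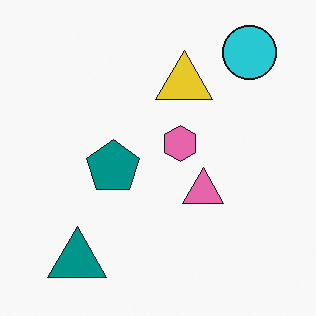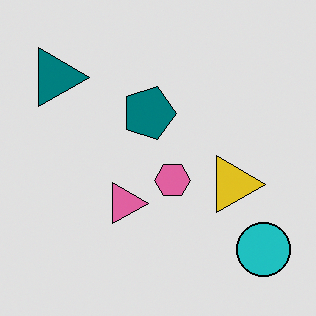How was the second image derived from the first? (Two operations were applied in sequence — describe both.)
The second image is the first rotated 90° clockwise, then moderately posterized.

The cyan circle sits in the top-right of the first image and the bottom-right of the second — consistent with a whole-image 90° clockwise rotation. Each flat color has snapped to a coarser quantized level — most visibly, the near-white background has dropped to a flat grey.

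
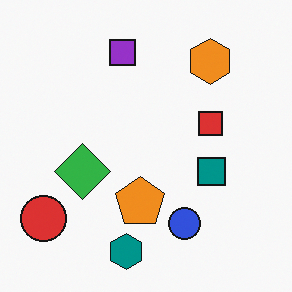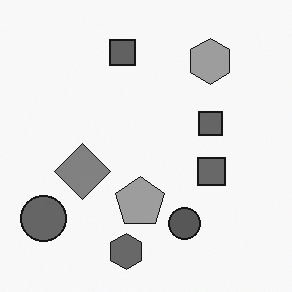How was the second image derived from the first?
The image was converted to grayscale.

All color is removed — every shape is now a shade of grey.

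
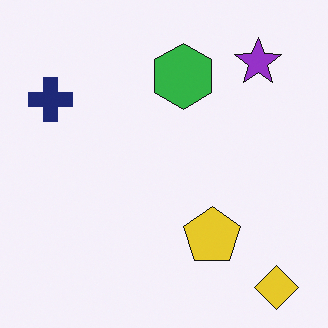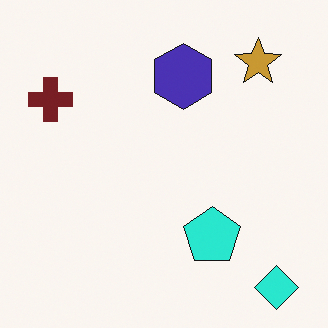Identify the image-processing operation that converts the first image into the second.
Hue-shifted noticeably.

Every shape's color has rotated by the same amount around the hue wheel — a uniform hue shift.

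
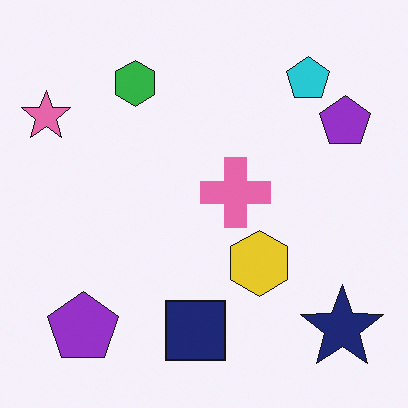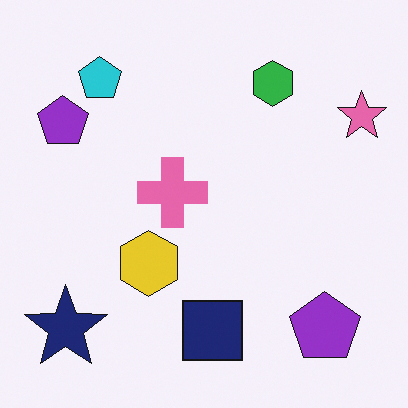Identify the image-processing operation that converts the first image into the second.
The second image is the first flipped horizontally (left ↔ right).

The pink star is in the top-left of the first image and the top-right of the second — shapes on opposite sides of the vertical midline have swapped in a mirror flip.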